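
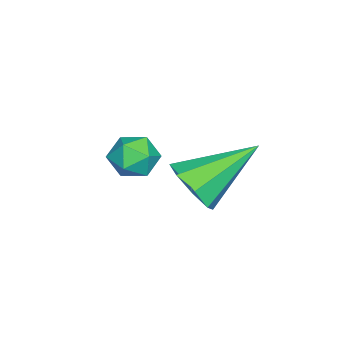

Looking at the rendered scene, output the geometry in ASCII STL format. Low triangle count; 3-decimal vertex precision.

solid 
facet normal 0.236 0.969 -0.072
outer loop
vertex -0.817 0.829 -2.238
vertex -1.468 1.016 -1.855
vertex -0.81 0.885 -1.462
endloop
endfacet
facet normal 0.823 0.565 -0.048
outer loop
vertex -0.817 0.829 -2.238
vertex -0.81 0.885 -1.462
vertex -0.431 0.303 -1.814
endloop
endfacet
facet normal 0.798 0.107 -0.593
outer loop
vertex -0.817 0.829 -2.238
vertex -0.431 0.303 -1.814
vertex -0.855 0.075 -2.425
endloop
endfacet
facet normal 0.195 0.227 -0.954
outer loop
vertex -0.817 0.829 -2.238
vertex -0.855 0.075 -2.425
vertex -1.496 0.516 -2.451
endloop
endfacet
facet normal -0.153 0.761 -0.631
outer loop
vertex -0.817 0.829 -2.238
vertex -1.496 0.516 -2.451
vertex -1.468 1.016 -1.855
endloop
endfacet
facet normal 0.808 0.189 0.558
outer loop
vertex -0.431 0.303 -1.814
vertex -0.81 0.885 -1.462
vertex -0.844 0.164 -1.169
endloop
endfacet
facet normal -0.143 0.842 0.520
outer loop
vertex -0.81 0.885 -1.462
vertex -1.468 1.016 -1.855
vertex -1.485 0.605 -1.195
endloop
endfacet
facet normal -0.773 0.504 -0.386
outer loop
vertex -1.468 1.016 -1.855
vertex -1.496 0.516 -2.451
vertex -1.909 0.377 -1.806
endloop
endfacet
facet normal -0.210 -0.360 -0.909
outer loop
vertex -1.496 0.516 -2.451
vertex -0.855 0.075 -2.425
vertex -1.53 -0.205 -2.158
endloop
endfacet
facet normal 0.766 -0.554 -0.325
outer loop
vertex -0.855 0.075 -2.425
vertex -0.431 0.303 -1.814
vertex -0.872 -0.336 -1.765
endloop
endfacet
facet normal -0.195 -0.227 0.954
outer loop
vertex -1.523 -0.149 -1.382
vertex -0.844 0.164 -1.169
vertex -1.485 0.605 -1.195
endloop
endfacet
facet normal -0.798 -0.107 0.593
outer loop
vertex -1.523 -0.149 -1.382
vertex -1.485 0.605 -1.195
vertex -1.909 0.377 -1.806
endloop
endfacet
facet normal -0.823 -0.565 0.048
outer loop
vertex -1.523 -0.149 -1.382
vertex -1.909 0.377 -1.806
vertex -1.53 -0.205 -2.158
endloop
endfacet
facet normal -0.236 -0.969 0.072
outer loop
vertex -1.523 -0.149 -1.382
vertex -1.53 -0.205 -2.158
vertex -0.872 -0.336 -1.765
endloop
endfacet
facet normal 0.153 -0.761 0.631
outer loop
vertex -1.523 -0.149 -1.382
vertex -0.872 -0.336 -1.765
vertex -0.844 0.164 -1.169
endloop
endfacet
facet normal 0.210 0.360 0.909
outer loop
vertex -1.485 0.605 -1.195
vertex -0.844 0.164 -1.169
vertex -0.81 0.885 -1.462
endloop
endfacet
facet normal -0.766 0.554 0.325
outer loop
vertex -1.909 0.377 -1.806
vertex -1.485 0.605 -1.195
vertex -1.468 1.016 -1.855
endloop
endfacet
facet normal -0.808 -0.189 -0.558
outer loop
vertex -1.53 -0.205 -2.158
vertex -1.909 0.377 -1.806
vertex -1.496 0.516 -2.451
endloop
endfacet
facet normal 0.143 -0.842 -0.520
outer loop
vertex -0.872 -0.336 -1.765
vertex -1.53 -0.205 -2.158
vertex -0.855 0.075 -2.425
endloop
endfacet
facet normal 0.773 -0.504 0.386
outer loop
vertex -0.844 0.164 -1.169
vertex -0.872 -0.336 -1.765
vertex -0.431 0.303 -1.814
endloop
endfacet
facet normal 0.482 -0.684 -0.548
outer loop
vertex 1.24 2.253 -0.502
vertex 0.765 2.498 -1.226
vertex 1.546 2.755 -0.86
endloop
endfacet
facet normal 0.530 0.254 0.809
outer loop
vertex 1.24 2.253 -0.502
vertex 1.546 2.755 -0.86
vertex -0.265 3.962 -0.054
endloop
endfacet
facet normal 0.482 -0.684 -0.547
outer loop
vertex 1.546 2.755 -0.86
vertex 0.765 2.498 -1.226
vertex 1.395 3.107 -1.433
endloop
endfacet
facet normal 0.617 0.733 0.288
outer loop
vertex 1.546 2.755 -0.86
vertex 1.395 3.107 -1.433
vertex -0.265 3.962 -0.054
endloop
endfacet
facet normal 0.482 -0.685 -0.547
outer loop
vertex 1.395 3.107 -1.433
vertex 0.765 2.498 -1.226
vertex 0.875 3.101 -1.884
endloop
endfacet
facet normal 0.239 0.927 -0.288
outer loop
vertex 1.395 3.107 -1.433
vertex 0.875 3.101 -1.884
vertex -0.265 3.962 -0.054
endloop
endfacet
facet normal 0.481 -0.685 -0.547
outer loop
vertex 0.875 3.101 -1.884
vertex 0.765 2.498 -1.226
vertex 0.29 2.743 -1.95
endloop
endfacet
facet normal -0.378 0.724 -0.576
outer loop
vertex 0.875 3.101 -1.884
vertex 0.29 2.743 -1.95
vertex -0.265 3.962 -0.054
endloop
endfacet
facet normal 0.482 -0.684 -0.548
outer loop
vertex 0.29 2.743 -1.95
vertex 0.765 2.498 -1.226
vertex -0.016 2.24 -1.591
endloop
endfacet
facet normal -0.879 0.241 -0.412
outer loop
vertex 0.29 2.743 -1.95
vertex -0.016 2.24 -1.591
vertex -0.265 3.962 -0.054
endloop
endfacet
facet normal 0.482 -0.684 -0.548
outer loop
vertex -0.016 2.24 -1.591
vertex 0.765 2.498 -1.226
vertex 0.136 1.889 -1.019
endloop
endfacet
facet normal -0.965 -0.238 0.110
outer loop
vertex -0.016 2.24 -1.591
vertex 0.136 1.889 -1.019
vertex -0.265 3.962 -0.054
endloop
endfacet
facet normal 0.482 -0.684 -0.547
outer loop
vertex 0.136 1.889 -1.019
vertex 0.765 2.498 -1.226
vertex 0.656 1.894 -0.567
endloop
endfacet
facet normal -0.589 -0.432 0.683
outer loop
vertex 0.136 1.889 -1.019
vertex 0.656 1.894 -0.567
vertex -0.265 3.962 -0.054
endloop
endfacet
facet normal 0.482 -0.684 -0.548
outer loop
vertex 0.656 1.894 -0.567
vertex 0.765 2.498 -1.226
vertex 1.24 2.253 -0.502
endloop
endfacet
facet normal 0.031 -0.227 0.973
outer loop
vertex 0.656 1.894 -0.567
vertex 1.24 2.253 -0.502
vertex -0.265 3.962 -0.054
endloop
endfacet

endsolid


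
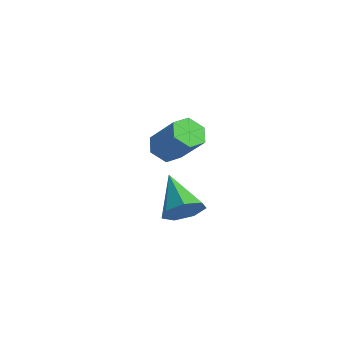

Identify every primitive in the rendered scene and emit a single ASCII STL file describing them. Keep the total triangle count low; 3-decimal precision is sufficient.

solid 
facet normal 0.801 -0.238 -0.550
outer loop
vertex 2.265 -2.902 -3.058
vertex 1.7 -3.37 -3.678
vertex 1.967 -2.447 -3.689
endloop
endfacet
facet normal 0.140 0.833 0.535
outer loop
vertex 2.265 -2.902 -3.058
vertex 1.967 -2.447 -3.689
vertex 0.02 -2.87 -2.522
endloop
endfacet
facet normal 0.800 -0.238 -0.550
outer loop
vertex 1.967 -2.447 -3.689
vertex 1.7 -3.37 -3.678
vertex 1.468 -2.687 -4.311
endloop
endfacet
facet normal -0.287 0.948 -0.135
outer loop
vertex 1.967 -2.447 -3.689
vertex 1.468 -2.687 -4.311
vertex 0.02 -2.87 -2.522
endloop
endfacet
facet normal 0.801 -0.238 -0.550
outer loop
vertex 1.468 -2.687 -4.311
vertex 1.7 -3.37 -3.678
vertex 1.144 -3.44 -4.457
endloop
endfacet
facet normal -0.726 0.418 -0.545
outer loop
vertex 1.468 -2.687 -4.311
vertex 1.144 -3.44 -4.457
vertex 0.02 -2.87 -2.522
endloop
endfacet
facet normal 0.801 -0.238 -0.550
outer loop
vertex 1.144 -3.44 -4.457
vertex 1.7 -3.37 -3.678
vertex 1.239 -4.141 -4.016
endloop
endfacet
facet normal -0.849 -0.359 -0.388
outer loop
vertex 1.144 -3.44 -4.457
vertex 1.239 -4.141 -4.016
vertex 0.02 -2.87 -2.522
endloop
endfacet
facet normal 0.801 -0.237 -0.550
outer loop
vertex 1.239 -4.141 -4.016
vertex 1.7 -3.37 -3.678
vertex 1.682 -4.26 -3.32
endloop
endfacet
facet normal -0.561 -0.798 0.221
outer loop
vertex 1.239 -4.141 -4.016
vertex 1.682 -4.26 -3.32
vertex 0.02 -2.87 -2.522
endloop
endfacet
facet normal 0.801 -0.237 -0.550
outer loop
vertex 1.682 -4.26 -3.32
vertex 1.7 -3.37 -3.678
vertex 2.138 -3.709 -2.894
endloop
endfacet
facet normal -0.081 -0.567 0.820
outer loop
vertex 1.682 -4.26 -3.32
vertex 2.138 -3.709 -2.894
vertex 0.02 -2.87 -2.522
endloop
endfacet
facet normal 0.801 -0.238 -0.550
outer loop
vertex 2.138 -3.709 -2.894
vertex 1.7 -3.37 -3.678
vertex 2.265 -2.902 -3.058
endloop
endfacet
facet normal 0.231 0.159 0.960
outer loop
vertex 2.138 -3.709 -2.894
vertex 2.265 -2.902 -3.058
vertex 0.02 -2.87 -2.522
endloop
endfacet
facet normal -0.679 -0.099 -0.727
outer loop
vertex -3.606 0.511 -4.373
vertex -4.12 0.047 -3.83
vertex -4.202 0.922 -3.872
endloop
endfacet
facet normal 0.283 0.879 -0.384
outer loop
vertex -3.606 0.511 -4.373
vertex -4.202 0.922 -3.872
vertex -2.187 0.718 -2.853
endloop
endfacet
facet normal 0.283 0.879 -0.384
outer loop
vertex -2.187 0.718 -2.853
vertex -4.202 0.922 -3.872
vertex -2.782 1.129 -2.352
endloop
endfacet
facet normal 0.680 0.098 0.727
outer loop
vertex -2.187 0.718 -2.853
vertex -2.782 1.129 -2.352
vertex -2.7 0.253 -2.31
endloop
endfacet
facet normal -0.679 -0.099 -0.727
outer loop
vertex -4.202 0.922 -3.872
vertex -4.12 0.047 -3.83
vertex -4.716 0.457 -3.329
endloop
endfacet
facet normal -0.445 0.843 0.301
outer loop
vertex -4.202 0.922 -3.872
vertex -4.716 0.457 -3.329
vertex -2.782 1.129 -2.352
endloop
endfacet
facet normal -0.445 0.843 0.301
outer loop
vertex -2.782 1.129 -2.352
vertex -4.716 0.457 -3.329
vertex -3.296 0.664 -1.809
endloop
endfacet
facet normal 0.679 0.098 0.727
outer loop
vertex -2.782 1.129 -2.352
vertex -3.296 0.664 -1.809
vertex -2.7 0.253 -2.31
endloop
endfacet
facet normal -0.679 -0.099 -0.727
outer loop
vertex -4.716 0.457 -3.329
vertex -4.12 0.047 -3.83
vertex -4.633 -0.418 -3.287
endloop
endfacet
facet normal -0.728 -0.036 0.685
outer loop
vertex -4.716 0.457 -3.329
vertex -4.633 -0.418 -3.287
vertex -3.296 0.664 -1.809
endloop
endfacet
facet normal -0.728 -0.035 0.685
outer loop
vertex -3.296 0.664 -1.809
vertex -4.633 -0.418 -3.287
vertex -3.214 -0.211 -1.767
endloop
endfacet
facet normal 0.679 0.099 0.727
outer loop
vertex -3.296 0.664 -1.809
vertex -3.214 -0.211 -1.767
vertex -2.7 0.253 -2.31
endloop
endfacet
facet normal -0.680 -0.098 -0.727
outer loop
vertex -4.633 -0.418 -3.287
vertex -4.12 0.047 -3.83
vertex -4.038 -0.829 -3.788
endloop
endfacet
facet normal -0.283 -0.879 0.384
outer loop
vertex -4.633 -0.418 -3.287
vertex -4.038 -0.829 -3.788
vertex -3.214 -0.211 -1.767
endloop
endfacet
facet normal -0.283 -0.879 0.384
outer loop
vertex -3.214 -0.211 -1.767
vertex -4.038 -0.829 -3.788
vertex -2.618 -0.622 -2.268
endloop
endfacet
facet normal 0.679 0.099 0.727
outer loop
vertex -3.214 -0.211 -1.767
vertex -2.618 -0.622 -2.268
vertex -2.7 0.253 -2.31
endloop
endfacet
facet normal -0.679 -0.098 -0.727
outer loop
vertex -4.038 -0.829 -3.788
vertex -4.12 0.047 -3.83
vertex -3.524 -0.364 -4.331
endloop
endfacet
facet normal 0.445 -0.843 -0.301
outer loop
vertex -4.038 -0.829 -3.788
vertex -3.524 -0.364 -4.331
vertex -2.618 -0.622 -2.268
endloop
endfacet
facet normal 0.445 -0.843 -0.301
outer loop
vertex -2.618 -0.622 -2.268
vertex -3.524 -0.364 -4.331
vertex -2.104 -0.157 -2.811
endloop
endfacet
facet normal 0.679 0.099 0.727
outer loop
vertex -2.618 -0.622 -2.268
vertex -2.104 -0.157 -2.811
vertex -2.7 0.253 -2.31
endloop
endfacet
facet normal -0.679 -0.099 -0.727
outer loop
vertex -3.524 -0.364 -4.331
vertex -4.12 0.047 -3.83
vertex -3.606 0.511 -4.373
endloop
endfacet
facet normal 0.728 0.035 -0.685
outer loop
vertex -3.524 -0.364 -4.331
vertex -3.606 0.511 -4.373
vertex -2.104 -0.157 -2.811
endloop
endfacet
facet normal 0.728 0.036 -0.685
outer loop
vertex -2.104 -0.157 -2.811
vertex -3.606 0.511 -4.373
vertex -2.187 0.718 -2.853
endloop
endfacet
facet normal 0.679 0.099 0.727
outer loop
vertex -2.104 -0.157 -2.811
vertex -2.187 0.718 -2.853
vertex -2.7 0.253 -2.31
endloop
endfacet

endsolid


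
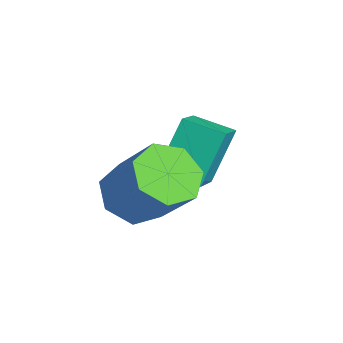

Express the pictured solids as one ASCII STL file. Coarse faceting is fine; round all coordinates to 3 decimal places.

solid 
facet normal -0.311 0.460 0.832
outer loop
vertex -3.768 1.313 -0.302
vertex -2.998 2.346 -0.586
vertex -4.916 1.953 -1.085
endloop
endfacet
facet normal -0.583 -0.783 0.215
outer loop
vertex -4.322 1.074 -2.674
vertex -3.768 1.313 -0.302
vertex -4.916 1.953 -1.085
endloop
endfacet
facet normal -0.311 0.461 0.831
outer loop
vertex -4.916 1.953 -1.085
vertex -2.998 2.346 -0.586
vertex -4.145 2.986 -1.37
endloop
endfacet
facet normal -0.750 0.419 -0.512
outer loop
vertex -4.145 2.986 -1.37
vertex -4.322 1.074 -2.674
vertex -4.916 1.953 -1.085
endloop
endfacet
facet normal 0.750 -0.418 0.512
outer loop
vertex -3.768 1.313 -0.302
vertex -2.404 1.467 -2.175
vertex -2.998 2.346 -0.586
endloop
endfacet
facet normal -0.584 -0.783 0.215
outer loop
vertex -3.175 0.434 -1.89
vertex -3.768 1.313 -0.302
vertex -4.322 1.074 -2.674
endloop
endfacet
facet normal 0.750 -0.419 0.512
outer loop
vertex -3.175 0.434 -1.89
vertex -2.404 1.467 -2.175
vertex -3.768 1.313 -0.302
endloop
endfacet
facet normal 0.584 0.783 -0.215
outer loop
vertex -2.998 2.346 -0.586
vertex -2.404 1.467 -2.175
vertex -4.145 2.986 -1.37
endloop
endfacet
facet normal -0.750 0.419 -0.512
outer loop
vertex -3.552 2.107 -2.958
vertex -4.322 1.074 -2.674
vertex -4.145 2.986 -1.37
endloop
endfacet
facet normal 0.584 0.783 -0.216
outer loop
vertex -4.145 2.986 -1.37
vertex -2.404 1.467 -2.175
vertex -3.552 2.107 -2.958
endloop
endfacet
facet normal 0.311 -0.461 -0.831
outer loop
vertex -3.552 2.107 -2.958
vertex -3.175 0.434 -1.89
vertex -4.322 1.074 -2.674
endloop
endfacet
facet normal 0.310 -0.461 -0.831
outer loop
vertex -2.404 1.467 -2.175
vertex -3.175 0.434 -1.89
vertex -3.552 2.107 -2.958
endloop
endfacet
facet normal -0.575 -0.303 -0.760
outer loop
vertex -1.599 -0.624 -2.69
vertex -2.466 -0.38 -2.132
vertex -1.913 0.234 -2.795
endloop
endfacet
facet normal 0.744 0.194 -0.640
outer loop
vertex -1.599 -0.624 -2.69
vertex -1.913 0.234 -2.795
vertex -0.386 0.016 -1.087
endloop
endfacet
facet normal 0.743 0.195 -0.640
outer loop
vertex -0.386 0.016 -1.087
vertex -1.913 0.234 -2.795
vertex -0.701 0.874 -1.192
endloop
endfacet
facet normal 0.575 0.304 0.760
outer loop
vertex -0.386 0.016 -1.087
vertex -0.701 0.874 -1.192
vertex -1.254 0.26 -0.528
endloop
endfacet
facet normal -0.574 -0.304 -0.760
outer loop
vertex -1.913 0.234 -2.795
vertex -2.466 -0.38 -2.132
vertex -2.644 0.63 -2.401
endloop
endfacet
facet normal 0.197 0.850 -0.488
outer loop
vertex -1.913 0.234 -2.795
vertex -2.644 0.63 -2.401
vertex -0.701 0.874 -1.192
endloop
endfacet
facet normal 0.197 0.850 -0.488
outer loop
vertex -0.701 0.874 -1.192
vertex -2.644 0.63 -2.401
vertex -1.431 1.27 -0.797
endloop
endfacet
facet normal 0.575 0.303 0.760
outer loop
vertex -0.701 0.874 -1.192
vertex -1.431 1.27 -0.797
vertex -1.254 0.26 -0.528
endloop
endfacet
facet normal -0.574 -0.304 -0.760
outer loop
vertex -2.644 0.63 -2.401
vertex -2.466 -0.38 -2.132
vertex -3.241 0.265 -1.804
endloop
endfacet
facet normal -0.498 0.866 0.031
outer loop
vertex -2.644 0.63 -2.401
vertex -3.241 0.265 -1.804
vertex -1.431 1.27 -0.797
endloop
endfacet
facet normal -0.498 0.866 0.031
outer loop
vertex -1.431 1.27 -0.797
vertex -3.241 0.265 -1.804
vertex -2.028 0.905 -0.2
endloop
endfacet
facet normal 0.575 0.303 0.760
outer loop
vertex -1.431 1.27 -0.797
vertex -2.028 0.905 -0.2
vertex -1.254 0.26 -0.528
endloop
endfacet
facet normal -0.574 -0.303 -0.760
outer loop
vertex -3.241 0.265 -1.804
vertex -2.466 -0.38 -2.132
vertex -3.255 -0.586 -1.454
endloop
endfacet
facet normal -0.818 0.230 0.527
outer loop
vertex -3.241 0.265 -1.804
vertex -3.255 -0.586 -1.454
vertex -2.028 0.905 -0.2
endloop
endfacet
facet normal -0.818 0.230 0.527
outer loop
vertex -2.028 0.905 -0.2
vertex -3.255 -0.586 -1.454
vertex -2.042 0.054 0.15
endloop
endfacet
facet normal 0.575 0.303 0.760
outer loop
vertex -2.028 0.905 -0.2
vertex -2.042 0.054 0.15
vertex -1.254 0.26 -0.528
endloop
endfacet
facet normal -0.574 -0.304 -0.760
outer loop
vertex -3.255 -0.586 -1.454
vertex -2.466 -0.38 -2.132
vertex -2.675 -1.281 -1.614
endloop
endfacet
facet normal -0.522 -0.580 0.626
outer loop
vertex -3.255 -0.586 -1.454
vertex -2.675 -1.281 -1.614
vertex -2.042 0.054 0.15
endloop
endfacet
facet normal -0.521 -0.580 0.626
outer loop
vertex -2.042 0.054 0.15
vertex -2.675 -1.281 -1.614
vertex -1.462 -0.641 -0.011
endloop
endfacet
facet normal 0.575 0.303 0.760
outer loop
vertex -2.042 0.054 0.15
vertex -1.462 -0.641 -0.011
vertex -1.254 0.26 -0.528
endloop
endfacet
facet normal -0.575 -0.303 -0.760
outer loop
vertex -2.675 -1.281 -1.614
vertex -2.466 -0.38 -2.132
vertex -1.938 -1.298 -2.165
endloop
endfacet
facet normal 0.168 -0.953 0.254
outer loop
vertex -2.675 -1.281 -1.614
vertex -1.938 -1.298 -2.165
vertex -1.462 -0.641 -0.011
endloop
endfacet
facet normal 0.167 -0.953 0.254
outer loop
vertex -1.462 -0.641 -0.011
vertex -1.938 -1.298 -2.165
vertex -0.725 -0.658 -0.561
endloop
endfacet
facet normal 0.574 0.304 0.760
outer loop
vertex -1.462 -0.641 -0.011
vertex -0.725 -0.658 -0.561
vertex -1.254 0.26 -0.528
endloop
endfacet
facet normal -0.575 -0.303 -0.760
outer loop
vertex -1.938 -1.298 -2.165
vertex -2.466 -0.38 -2.132
vertex -1.599 -0.624 -2.69
endloop
endfacet
facet normal 0.731 -0.609 -0.310
outer loop
vertex -1.938 -1.298 -2.165
vertex -1.599 -0.624 -2.69
vertex -0.725 -0.658 -0.561
endloop
endfacet
facet normal 0.730 -0.609 -0.310
outer loop
vertex -0.725 -0.658 -0.561
vertex -1.599 -0.624 -2.69
vertex -0.386 0.016 -1.087
endloop
endfacet
facet normal 0.575 0.304 0.760
outer loop
vertex -0.725 -0.658 -0.561
vertex -0.386 0.016 -1.087
vertex -1.254 0.26 -0.528
endloop
endfacet

endsolid


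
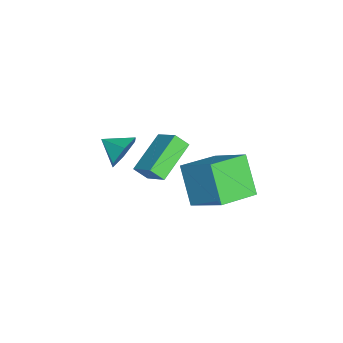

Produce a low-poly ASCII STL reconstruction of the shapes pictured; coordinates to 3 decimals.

solid 
facet normal -0.816 0.388 0.428
outer loop
vertex -0.154 -0.719 -2.858
vertex 0.666 0.11 -2.048
vertex -0.178 -0.135 -3.433
endloop
endfacet
facet normal -0.578 -0.585 -0.570
outer loop
vertex 1.494 -0.93 -4.312
vertex -0.154 -0.719 -2.858
vertex -0.178 -0.135 -3.433
endloop
endfacet
facet normal -0.816 0.388 0.429
outer loop
vertex -0.178 -0.135 -3.433
vertex 0.666 0.11 -2.048
vertex 0.642 0.695 -2.623
endloop
endfacet
facet normal -0.029 0.713 -0.701
outer loop
vertex 0.642 0.695 -2.623
vertex 1.494 -0.93 -4.312
vertex -0.178 -0.135 -3.433
endloop
endfacet
facet normal 0.029 -0.713 0.700
outer loop
vertex -0.154 -0.719 -2.858
vertex 2.338 -0.685 -2.927
vertex 0.666 0.11 -2.048
endloop
endfacet
facet normal -0.578 -0.584 -0.570
outer loop
vertex 1.518 -1.515 -3.737
vertex -0.154 -0.719 -2.858
vertex 1.494 -0.93 -4.312
endloop
endfacet
facet normal 0.029 -0.713 0.701
outer loop
vertex 1.518 -1.515 -3.737
vertex 2.338 -0.685 -2.927
vertex -0.154 -0.719 -2.858
endloop
endfacet
facet normal 0.578 0.584 0.570
outer loop
vertex 0.666 0.11 -2.048
vertex 2.338 -0.685 -2.927
vertex 0.642 0.695 -2.623
endloop
endfacet
facet normal -0.029 0.713 -0.701
outer loop
vertex 2.314 -0.101 -3.502
vertex 1.494 -0.93 -4.312
vertex 0.642 0.695 -2.623
endloop
endfacet
facet normal 0.578 0.585 0.570
outer loop
vertex 0.642 0.695 -2.623
vertex 2.338 -0.685 -2.927
vertex 2.314 -0.101 -3.502
endloop
endfacet
facet normal 0.816 -0.388 -0.429
outer loop
vertex 2.314 -0.101 -3.502
vertex 1.518 -1.515 -3.737
vertex 1.494 -0.93 -4.312
endloop
endfacet
facet normal 0.816 -0.388 -0.428
outer loop
vertex 2.338 -0.685 -2.927
vertex 1.518 -1.515 -3.737
vertex 2.314 -0.101 -3.502
endloop
endfacet
facet normal -0.699 0.681 -0.221
outer loop
vertex 0.695 1.776 -3.188
vertex 1.648 3.134 -2.018
vertex 1.759 2.365 -4.738
endloop
endfacet
facet normal -0.469 -0.669 -0.576
outer loop
vertex 3.072 1.086 -4.322
vertex 0.695 1.776 -3.188
vertex 1.759 2.365 -4.738
endloop
endfacet
facet normal -0.699 0.680 -0.221
outer loop
vertex 1.759 2.365 -4.738
vertex 1.648 3.134 -2.018
vertex 2.711 3.723 -3.568
endloop
endfacet
facet normal 0.540 0.299 -0.787
outer loop
vertex 2.711 3.723 -3.568
vertex 3.072 1.086 -4.322
vertex 1.759 2.365 -4.738
endloop
endfacet
facet normal -0.540 -0.299 0.787
outer loop
vertex 0.695 1.776 -3.188
vertex 2.961 1.855 -1.602
vertex 1.648 3.134 -2.018
endloop
endfacet
facet normal -0.469 -0.669 -0.576
outer loop
vertex 2.009 0.497 -2.772
vertex 0.695 1.776 -3.188
vertex 3.072 1.086 -4.322
endloop
endfacet
facet normal -0.540 -0.299 0.787
outer loop
vertex 2.009 0.497 -2.772
vertex 2.961 1.855 -1.602
vertex 0.695 1.776 -3.188
endloop
endfacet
facet normal 0.469 0.669 0.576
outer loop
vertex 1.648 3.134 -2.018
vertex 2.961 1.855 -1.602
vertex 2.711 3.723 -3.568
endloop
endfacet
facet normal 0.540 0.299 -0.787
outer loop
vertex 4.025 2.444 -3.152
vertex 3.072 1.086 -4.322
vertex 2.711 3.723 -3.568
endloop
endfacet
facet normal 0.469 0.669 0.576
outer loop
vertex 2.711 3.723 -3.568
vertex 2.961 1.855 -1.602
vertex 4.025 2.444 -3.152
endloop
endfacet
facet normal 0.699 -0.680 0.221
outer loop
vertex 4.025 2.444 -3.152
vertex 2.009 0.497 -2.772
vertex 3.072 1.086 -4.322
endloop
endfacet
facet normal 0.699 -0.680 0.221
outer loop
vertex 2.961 1.855 -1.602
vertex 2.009 0.497 -2.772
vertex 4.025 2.444 -3.152
endloop
endfacet
facet normal 0.329 0.876 -0.353
outer loop
vertex 0.629 -2.537 -4.615
vertex 0.264 -2.103 -3.878
vertex 1.139 -2.419 -3.846
endloop
endfacet
facet normal 0.450 -0.878 -0.163
outer loop
vertex 0.629 -2.537 -4.615
vertex 1.139 -2.419 -3.846
vertex -0.124 -3.137 -3.462
endloop
endfacet
facet normal 0.329 0.876 -0.353
outer loop
vertex 1.139 -2.419 -3.846
vertex 0.264 -2.103 -3.878
vertex 0.774 -1.985 -3.109
endloop
endfacet
facet normal 0.524 -0.595 0.610
outer loop
vertex 1.139 -2.419 -3.846
vertex 0.774 -1.985 -3.109
vertex -0.124 -3.137 -3.462
endloop
endfacet
facet normal 0.330 0.876 -0.353
outer loop
vertex 0.774 -1.985 -3.109
vertex 0.264 -2.103 -3.878
vertex -0.1 -1.669 -3.141
endloop
endfacet
facet normal -0.112 -0.211 0.971
outer loop
vertex 0.774 -1.985 -3.109
vertex -0.1 -1.669 -3.141
vertex -0.124 -3.137 -3.462
endloop
endfacet
facet normal 0.330 0.876 -0.353
outer loop
vertex -0.1 -1.669 -3.141
vertex 0.264 -2.103 -3.878
vertex -0.61 -1.787 -3.91
endloop
endfacet
facet normal -0.821 -0.109 0.561
outer loop
vertex -0.1 -1.669 -3.141
vertex -0.61 -1.787 -3.91
vertex -0.124 -3.137 -3.462
endloop
endfacet
facet normal 0.330 0.876 -0.353
outer loop
vertex -0.61 -1.787 -3.91
vertex 0.264 -2.103 -3.878
vertex -0.245 -2.221 -4.647
endloop
endfacet
facet normal -0.895 -0.393 -0.212
outer loop
vertex -0.61 -1.787 -3.91
vertex -0.245 -2.221 -4.647
vertex -0.124 -3.137 -3.462
endloop
endfacet
facet normal 0.330 0.876 -0.353
outer loop
vertex -0.245 -2.221 -4.647
vertex 0.264 -2.103 -3.878
vertex 0.629 -2.537 -4.615
endloop
endfacet
facet normal -0.260 -0.777 -0.574
outer loop
vertex -0.245 -2.221 -4.647
vertex 0.629 -2.537 -4.615
vertex -0.124 -3.137 -3.462
endloop
endfacet

endsolid


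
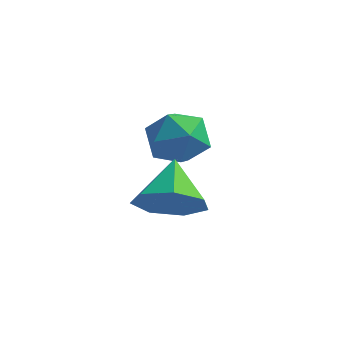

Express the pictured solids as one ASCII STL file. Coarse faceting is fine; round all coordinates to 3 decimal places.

solid 
facet normal -0.861 0.507 0.036
outer loop
vertex 2.643 4.021 -3.513
vertex 2.359 3.495 -2.905
vertex 2.784 4.202 -2.693
endloop
endfacet
facet normal -0.322 0.935 -0.151
outer loop
vertex 2.643 4.021 -3.513
vertex 2.784 4.202 -2.693
vertex 3.401 4.322 -3.268
endloop
endfacet
facet normal -0.024 0.667 -0.744
outer loop
vertex 2.643 4.021 -3.513
vertex 3.401 4.322 -3.268
vertex 3.358 3.688 -3.835
endloop
endfacet
facet normal -0.380 0.075 -0.922
outer loop
vertex 2.643 4.021 -3.513
vertex 3.358 3.688 -3.835
vertex 2.714 3.178 -3.611
endloop
endfacet
facet normal -0.898 -0.024 -0.440
outer loop
vertex 2.643 4.021 -3.513
vertex 2.714 3.178 -3.611
vertex 2.359 3.495 -2.905
endloop
endfacet
facet normal 0.166 0.914 0.369
outer loop
vertex 3.401 4.322 -3.268
vertex 2.784 4.202 -2.693
vertex 3.586 3.982 -2.509
endloop
endfacet
facet normal -0.706 0.223 0.672
outer loop
vertex 2.784 4.202 -2.693
vertex 2.359 3.495 -2.905
vertex 2.942 3.472 -2.285
endloop
endfacet
facet normal -0.765 -0.637 -0.099
outer loop
vertex 2.359 3.495 -2.905
vertex 2.714 3.178 -3.611
vertex 2.899 2.838 -2.852
endloop
endfacet
facet normal 0.071 -0.475 -0.877
outer loop
vertex 2.714 3.178 -3.611
vertex 3.358 3.688 -3.835
vertex 3.516 2.958 -3.427
endloop
endfacet
facet normal 0.646 0.484 -0.590
outer loop
vertex 3.358 3.688 -3.835
vertex 3.401 4.322 -3.268
vertex 3.941 3.665 -3.215
endloop
endfacet
facet normal 0.380 -0.075 0.922
outer loop
vertex 3.657 3.139 -2.607
vertex 3.586 3.982 -2.509
vertex 2.942 3.472 -2.285
endloop
endfacet
facet normal 0.024 -0.667 0.744
outer loop
vertex 3.657 3.139 -2.607
vertex 2.942 3.472 -2.285
vertex 2.899 2.838 -2.852
endloop
endfacet
facet normal 0.322 -0.935 0.151
outer loop
vertex 3.657 3.139 -2.607
vertex 2.899 2.838 -2.852
vertex 3.516 2.958 -3.427
endloop
endfacet
facet normal 0.861 -0.507 -0.036
outer loop
vertex 3.657 3.139 -2.607
vertex 3.516 2.958 -3.427
vertex 3.941 3.665 -3.215
endloop
endfacet
facet normal 0.898 0.024 0.440
outer loop
vertex 3.657 3.139 -2.607
vertex 3.941 3.665 -3.215
vertex 3.586 3.982 -2.509
endloop
endfacet
facet normal -0.071 0.475 0.877
outer loop
vertex 2.942 3.472 -2.285
vertex 3.586 3.982 -2.509
vertex 2.784 4.202 -2.693
endloop
endfacet
facet normal -0.646 -0.484 0.590
outer loop
vertex 2.899 2.838 -2.852
vertex 2.942 3.472 -2.285
vertex 2.359 3.495 -2.905
endloop
endfacet
facet normal -0.166 -0.914 -0.369
outer loop
vertex 3.516 2.958 -3.427
vertex 2.899 2.838 -2.852
vertex 2.714 3.178 -3.611
endloop
endfacet
facet normal 0.706 -0.223 -0.672
outer loop
vertex 3.941 3.665 -3.215
vertex 3.516 2.958 -3.427
vertex 3.358 3.688 -3.835
endloop
endfacet
facet normal 0.765 0.637 0.099
outer loop
vertex 3.586 3.982 -2.509
vertex 3.941 3.665 -3.215
vertex 3.401 4.322 -3.268
endloop
endfacet
facet normal 0.274 -0.772 -0.573
outer loop
vertex 4.391 0.704 -2.825
vertex 4.101 1.13 -3.538
vertex 4.903 1.147 -3.177
endloop
endfacet
facet normal 0.449 0.177 0.876
outer loop
vertex 4.391 0.704 -2.825
vertex 4.903 1.147 -3.177
vertex 3.739 2.15 -2.782
endloop
endfacet
facet normal 0.274 -0.773 -0.572
outer loop
vertex 4.903 1.147 -3.177
vertex 4.101 1.13 -3.538
vertex 4.812 1.577 -3.801
endloop
endfacet
facet normal 0.677 0.648 0.348
outer loop
vertex 4.903 1.147 -3.177
vertex 4.812 1.577 -3.801
vertex 3.739 2.15 -2.782
endloop
endfacet
facet normal 0.274 -0.772 -0.573
outer loop
vertex 4.812 1.577 -3.801
vertex 4.101 1.13 -3.538
vertex 4.185 1.671 -4.227
endloop
endfacet
facet normal 0.289 0.932 -0.220
outer loop
vertex 4.812 1.577 -3.801
vertex 4.185 1.671 -4.227
vertex 3.739 2.15 -2.782
endloop
endfacet
facet normal 0.273 -0.772 -0.573
outer loop
vertex 4.185 1.671 -4.227
vertex 4.101 1.13 -3.538
vertex 3.495 1.358 -4.134
endloop
endfacet
facet normal -0.423 0.813 -0.400
outer loop
vertex 4.185 1.671 -4.227
vertex 3.495 1.358 -4.134
vertex 3.739 2.15 -2.782
endloop
endfacet
facet normal 0.274 -0.772 -0.574
outer loop
vertex 3.495 1.358 -4.134
vertex 4.101 1.13 -3.538
vertex 3.261 0.873 -3.593
endloop
endfacet
facet normal -0.923 0.382 -0.057
outer loop
vertex 3.495 1.358 -4.134
vertex 3.261 0.873 -3.593
vertex 3.739 2.15 -2.782
endloop
endfacet
facet normal 0.274 -0.772 -0.573
outer loop
vertex 3.261 0.873 -3.593
vertex 4.101 1.13 -3.538
vertex 3.66 0.582 -3.01
endloop
endfacet
facet normal -0.833 -0.038 0.551
outer loop
vertex 3.261 0.873 -3.593
vertex 3.66 0.582 -3.01
vertex 3.739 2.15 -2.782
endloop
endfacet
facet normal 0.274 -0.772 -0.573
outer loop
vertex 3.66 0.582 -3.01
vertex 4.101 1.13 -3.538
vertex 4.391 0.704 -2.825
endloop
endfacet
facet normal -0.223 -0.129 0.966
outer loop
vertex 3.66 0.582 -3.01
vertex 4.391 0.704 -2.825
vertex 3.739 2.15 -2.782
endloop
endfacet

endsolid


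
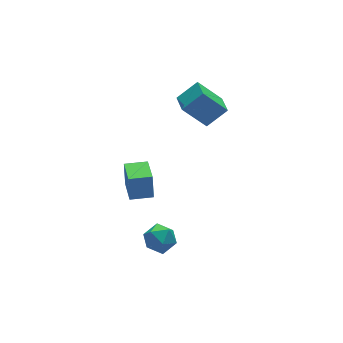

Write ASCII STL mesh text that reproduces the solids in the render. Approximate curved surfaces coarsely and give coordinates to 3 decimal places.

solid 
facet normal -0.940 0.341 0.002
outer loop
vertex -4.344 -3.19 3.766
vertex -3.756 -1.566 3.257
vertex -4.487 -3.577 2.366
endloop
endfacet
facet normal -0.327 -0.902 0.283
outer loop
vertex -3.284 -4.014 2.363
vertex -4.344 -3.19 3.766
vertex -4.487 -3.577 2.366
endloop
endfacet
facet normal -0.940 0.341 0.002
outer loop
vertex -4.487 -3.577 2.366
vertex -3.756 -1.566 3.257
vertex -3.9 -1.954 1.856
endloop
endfacet
facet normal -0.099 -0.266 -0.959
outer loop
vertex -3.9 -1.954 1.856
vertex -3.284 -4.014 2.363
vertex -4.487 -3.577 2.366
endloop
endfacet
facet normal 0.099 0.265 0.959
outer loop
vertex -4.344 -3.19 3.766
vertex -2.553 -2.003 3.254
vertex -3.756 -1.566 3.257
endloop
endfacet
facet normal -0.326 -0.902 0.283
outer loop
vertex -3.14 -3.626 3.764
vertex -4.344 -3.19 3.766
vertex -3.284 -4.014 2.363
endloop
endfacet
facet normal 0.098 0.266 0.959
outer loop
vertex -3.14 -3.626 3.764
vertex -2.553 -2.003 3.254
vertex -4.344 -3.19 3.766
endloop
endfacet
facet normal 0.327 0.902 -0.283
outer loop
vertex -3.756 -1.566 3.257
vertex -2.553 -2.003 3.254
vertex -3.9 -1.954 1.856
endloop
endfacet
facet normal -0.098 -0.265 -0.959
outer loop
vertex -2.696 -2.39 1.854
vertex -3.284 -4.014 2.363
vertex -3.9 -1.954 1.856
endloop
endfacet
facet normal 0.326 0.902 -0.283
outer loop
vertex -3.9 -1.954 1.856
vertex -2.553 -2.003 3.254
vertex -2.696 -2.39 1.854
endloop
endfacet
facet normal 0.940 -0.341 -0.002
outer loop
vertex -2.696 -2.39 1.854
vertex -3.14 -3.626 3.764
vertex -3.284 -4.014 2.363
endloop
endfacet
facet normal 0.940 -0.341 -0.002
outer loop
vertex -2.553 -2.003 3.254
vertex -3.14 -3.626 3.764
vertex -2.696 -2.39 1.854
endloop
endfacet
facet normal -0.388 0.704 0.595
outer loop
vertex -2.746 -1.734 -3.878
vertex -2.623 -2.355 -3.064
vertex -1.869 -1.708 -3.337
endloop
endfacet
facet normal -0.053 0.998 0.038
outer loop
vertex -2.746 -1.734 -3.878
vertex -1.869 -1.708 -3.337
vertex -1.841 -1.667 -4.367
endloop
endfacet
facet normal -0.357 0.749 -0.558
outer loop
vertex -2.746 -1.734 -3.878
vertex -1.841 -1.667 -4.367
vertex -2.578 -2.289 -4.73
endloop
endfacet
facet normal -0.880 0.300 -0.369
outer loop
vertex -2.746 -1.734 -3.878
vertex -2.578 -2.289 -4.73
vertex -3.061 -2.714 -3.925
endloop
endfacet
facet normal -0.899 0.272 0.344
outer loop
vertex -2.746 -1.734 -3.878
vertex -3.061 -2.714 -3.925
vertex -2.623 -2.355 -3.064
endloop
endfacet
facet normal 0.625 0.779 0.048
outer loop
vertex -1.841 -1.667 -4.367
vertex -1.869 -1.708 -3.337
vertex -1.159 -2.246 -3.855
endloop
endfacet
facet normal 0.084 0.303 0.949
outer loop
vertex -1.869 -1.708 -3.337
vertex -2.623 -2.355 -3.064
vertex -1.642 -2.671 -3.05
endloop
endfacet
facet normal -0.742 -0.395 0.542
outer loop
vertex -2.623 -2.355 -3.064
vertex -3.061 -2.714 -3.925
vertex -2.379 -3.293 -3.413
endloop
endfacet
facet normal -0.710 -0.350 -0.611
outer loop
vertex -3.061 -2.714 -3.925
vertex -2.578 -2.289 -4.73
vertex -2.351 -3.252 -4.443
endloop
endfacet
facet normal 0.134 0.376 -0.917
outer loop
vertex -2.578 -2.289 -4.73
vertex -1.841 -1.667 -4.367
vertex -1.597 -2.605 -4.716
endloop
endfacet
facet normal 0.880 -0.300 0.369
outer loop
vertex -1.474 -3.226 -3.902
vertex -1.159 -2.246 -3.855
vertex -1.642 -2.671 -3.05
endloop
endfacet
facet normal 0.357 -0.749 0.558
outer loop
vertex -1.474 -3.226 -3.902
vertex -1.642 -2.671 -3.05
vertex -2.379 -3.293 -3.413
endloop
endfacet
facet normal 0.053 -0.998 -0.038
outer loop
vertex -1.474 -3.226 -3.902
vertex -2.379 -3.293 -3.413
vertex -2.351 -3.252 -4.443
endloop
endfacet
facet normal 0.388 -0.704 -0.595
outer loop
vertex -1.474 -3.226 -3.902
vertex -2.351 -3.252 -4.443
vertex -1.597 -2.605 -4.716
endloop
endfacet
facet normal 0.899 -0.272 -0.344
outer loop
vertex -1.474 -3.226 -3.902
vertex -1.597 -2.605 -4.716
vertex -1.159 -2.246 -3.855
endloop
endfacet
facet normal 0.710 0.350 0.611
outer loop
vertex -1.642 -2.671 -3.05
vertex -1.159 -2.246 -3.855
vertex -1.869 -1.708 -3.337
endloop
endfacet
facet normal -0.134 -0.376 0.917
outer loop
vertex -2.379 -3.293 -3.413
vertex -1.642 -2.671 -3.05
vertex -2.623 -2.355 -3.064
endloop
endfacet
facet normal -0.625 -0.779 -0.048
outer loop
vertex -2.351 -3.252 -4.443
vertex -2.379 -3.293 -3.413
vertex -3.061 -2.714 -3.925
endloop
endfacet
facet normal -0.084 -0.303 -0.949
outer loop
vertex -1.597 -2.605 -4.716
vertex -2.351 -3.252 -4.443
vertex -2.578 -2.289 -4.73
endloop
endfacet
facet normal 0.742 0.395 -0.542
outer loop
vertex -1.159 -2.246 -3.855
vertex -1.597 -2.605 -4.716
vertex -1.841 -1.667 -4.367
endloop
endfacet
facet normal -0.767 0.107 -0.632
outer loop
vertex 1.941 2.325 1.692
vertex 2.315 3.611 1.455
vertex 3.186 1.664 0.069
endloop
endfacet
facet normal -0.275 -0.946 0.174
outer loop
vertex 4.445 1.489 1.105
vertex 1.941 2.325 1.692
vertex 3.186 1.664 0.069
endloop
endfacet
facet normal -0.768 0.106 -0.632
outer loop
vertex 3.186 1.664 0.069
vertex 2.315 3.611 1.455
vertex 3.56 2.95 -0.169
endloop
endfacet
facet normal 0.579 -0.308 -0.755
outer loop
vertex 3.56 2.95 -0.169
vertex 4.445 1.489 1.105
vertex 3.186 1.664 0.069
endloop
endfacet
facet normal -0.579 0.308 0.755
outer loop
vertex 1.941 2.325 1.692
vertex 3.574 3.436 2.491
vertex 2.315 3.611 1.455
endloop
endfacet
facet normal -0.275 -0.946 0.174
outer loop
vertex 3.2 2.15 2.729
vertex 1.941 2.325 1.692
vertex 4.445 1.489 1.105
endloop
endfacet
facet normal -0.579 0.308 0.755
outer loop
vertex 3.2 2.15 2.729
vertex 3.574 3.436 2.491
vertex 1.941 2.325 1.692
endloop
endfacet
facet normal 0.275 0.946 -0.174
outer loop
vertex 2.315 3.611 1.455
vertex 3.574 3.436 2.491
vertex 3.56 2.95 -0.169
endloop
endfacet
facet normal 0.579 -0.308 -0.755
outer loop
vertex 4.819 2.775 0.868
vertex 4.445 1.489 1.105
vertex 3.56 2.95 -0.169
endloop
endfacet
facet normal 0.275 0.946 -0.174
outer loop
vertex 3.56 2.95 -0.169
vertex 3.574 3.436 2.491
vertex 4.819 2.775 0.868
endloop
endfacet
facet normal 0.768 -0.107 0.632
outer loop
vertex 4.819 2.775 0.868
vertex 3.2 2.15 2.729
vertex 4.445 1.489 1.105
endloop
endfacet
facet normal 0.768 -0.106 0.632
outer loop
vertex 3.574 3.436 2.491
vertex 3.2 2.15 2.729
vertex 4.819 2.775 0.868
endloop
endfacet

endsolid


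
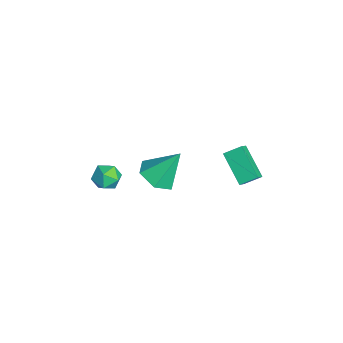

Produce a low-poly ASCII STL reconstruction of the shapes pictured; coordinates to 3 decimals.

solid 
facet normal -0.051 -0.564 -0.824
outer loop
vertex -0.673 -0.231 -2.355
vertex -1.462 -0.804 -1.914
vertex -1.691 0.065 -2.494
endloop
endfacet
facet normal 0.295 0.943 -0.154
outer loop
vertex -0.673 -0.231 -2.355
vertex -1.691 0.065 -2.494
vertex -1.358 0.324 -0.266
endloop
endfacet
facet normal -0.052 -0.564 -0.824
outer loop
vertex -1.691 0.065 -2.494
vertex -1.462 -0.804 -1.914
vertex -2.48 -0.507 -2.053
endloop
endfacet
facet normal -0.589 0.808 -0.006
outer loop
vertex -1.691 0.065 -2.494
vertex -2.48 -0.507 -2.053
vertex -1.358 0.324 -0.266
endloop
endfacet
facet normal -0.052 -0.563 -0.825
outer loop
vertex -2.48 -0.507 -2.053
vertex -1.462 -0.804 -1.914
vertex -2.25 -1.377 -1.473
endloop
endfacet
facet normal -0.863 0.102 0.495
outer loop
vertex -2.48 -0.507 -2.053
vertex -2.25 -1.377 -1.473
vertex -1.358 0.324 -0.266
endloop
endfacet
facet normal -0.051 -0.564 -0.824
outer loop
vertex -2.25 -1.377 -1.473
vertex -1.462 -0.804 -1.914
vertex -1.232 -1.673 -1.334
endloop
endfacet
facet normal -0.252 -0.469 0.847
outer loop
vertex -2.25 -1.377 -1.473
vertex -1.232 -1.673 -1.334
vertex -1.358 0.324 -0.266
endloop
endfacet
facet normal -0.051 -0.564 -0.824
outer loop
vertex -1.232 -1.673 -1.334
vertex -1.462 -0.804 -1.914
vertex -0.443 -1.1 -1.775
endloop
endfacet
facet normal 0.633 -0.334 0.699
outer loop
vertex -1.232 -1.673 -1.334
vertex -0.443 -1.1 -1.775
vertex -1.358 0.324 -0.266
endloop
endfacet
facet normal -0.051 -0.564 -0.824
outer loop
vertex -0.443 -1.1 -1.775
vertex -1.462 -0.804 -1.914
vertex -0.673 -0.231 -2.355
endloop
endfacet
facet normal 0.907 0.372 0.198
outer loop
vertex -0.443 -1.1 -1.775
vertex -0.673 -0.231 -2.355
vertex -1.358 0.324 -0.266
endloop
endfacet
facet normal -0.082 -0.067 0.994
outer loop
vertex -3.394 -2.576 -2.843
vertex -3.667 -3.368 -2.919
vertex -2.844 -3.213 -2.841
endloop
endfacet
facet normal 0.441 0.384 0.811
outer loop
vertex -3.394 -2.576 -2.843
vertex -2.844 -3.213 -2.841
vertex -2.671 -2.509 -3.268
endloop
endfacet
facet normal 0.157 0.899 0.409
outer loop
vertex -3.394 -2.576 -2.843
vertex -2.671 -2.509 -3.268
vertex -3.387 -2.229 -3.609
endloop
endfacet
facet normal -0.542 0.767 0.343
outer loop
vertex -3.394 -2.576 -2.843
vertex -3.387 -2.229 -3.609
vertex -4.003 -2.761 -3.393
endloop
endfacet
facet normal -0.688 0.170 0.705
outer loop
vertex -3.394 -2.576 -2.843
vertex -4.003 -2.761 -3.393
vertex -3.667 -3.368 -2.919
endloop
endfacet
facet normal 0.911 0.026 0.411
outer loop
vertex -2.671 -2.509 -3.268
vertex -2.844 -3.213 -2.841
vertex -2.497 -3.259 -3.607
endloop
endfacet
facet normal 0.065 -0.704 0.707
outer loop
vertex -2.844 -3.213 -2.841
vertex -3.667 -3.368 -2.919
vertex -3.113 -3.791 -3.391
endloop
endfacet
facet normal -0.917 -0.321 0.239
outer loop
vertex -3.667 -3.368 -2.919
vertex -4.003 -2.761 -3.393
vertex -3.829 -3.511 -3.732
endloop
endfacet
facet normal -0.680 0.646 -0.347
outer loop
vertex -4.003 -2.761 -3.393
vertex -3.387 -2.229 -3.609
vertex -3.656 -2.807 -4.159
endloop
endfacet
facet normal 0.451 0.859 -0.241
outer loop
vertex -3.387 -2.229 -3.609
vertex -2.671 -2.509 -3.268
vertex -2.833 -2.652 -4.081
endloop
endfacet
facet normal 0.542 -0.767 -0.343
outer loop
vertex -3.106 -3.444 -4.157
vertex -2.497 -3.259 -3.607
vertex -3.113 -3.791 -3.391
endloop
endfacet
facet normal -0.157 -0.899 -0.409
outer loop
vertex -3.106 -3.444 -4.157
vertex -3.113 -3.791 -3.391
vertex -3.829 -3.511 -3.732
endloop
endfacet
facet normal -0.441 -0.384 -0.811
outer loop
vertex -3.106 -3.444 -4.157
vertex -3.829 -3.511 -3.732
vertex -3.656 -2.807 -4.159
endloop
endfacet
facet normal 0.082 0.067 -0.994
outer loop
vertex -3.106 -3.444 -4.157
vertex -3.656 -2.807 -4.159
vertex -2.833 -2.652 -4.081
endloop
endfacet
facet normal 0.688 -0.170 -0.705
outer loop
vertex -3.106 -3.444 -4.157
vertex -2.833 -2.652 -4.081
vertex -2.497 -3.259 -3.607
endloop
endfacet
facet normal 0.680 -0.646 0.347
outer loop
vertex -3.113 -3.791 -3.391
vertex -2.497 -3.259 -3.607
vertex -2.844 -3.213 -2.841
endloop
endfacet
facet normal -0.451 -0.859 0.241
outer loop
vertex -3.829 -3.511 -3.732
vertex -3.113 -3.791 -3.391
vertex -3.667 -3.368 -2.919
endloop
endfacet
facet normal -0.911 -0.026 -0.411
outer loop
vertex -3.656 -2.807 -4.159
vertex -3.829 -3.511 -3.732
vertex -4.003 -2.761 -3.393
endloop
endfacet
facet normal -0.065 0.704 -0.707
outer loop
vertex -2.833 -2.652 -4.081
vertex -3.656 -2.807 -4.159
vertex -3.387 -2.229 -3.609
endloop
endfacet
facet normal 0.917 0.321 -0.239
outer loop
vertex -2.497 -3.259 -3.607
vertex -2.833 -2.652 -4.081
vertex -2.671 -2.509 -3.268
endloop
endfacet
facet normal -0.637 0.411 -0.652
outer loop
vertex -2.761 2.911 -2.093
vertex -2.698 3.799 -1.595
vertex -1.278 3.434 -3.213
endloop
endfacet
facet normal -0.062 -0.870 -0.488
outer loop
vertex -0.762 3.101 -2.685
vertex -2.761 2.911 -2.093
vertex -1.278 3.434 -3.213
endloop
endfacet
facet normal -0.637 0.411 -0.652
outer loop
vertex -1.278 3.434 -3.213
vertex -2.698 3.799 -1.595
vertex -1.215 4.322 -2.715
endloop
endfacet
facet normal 0.768 0.271 -0.580
outer loop
vertex -1.215 4.322 -2.715
vertex -0.762 3.101 -2.685
vertex -1.278 3.434 -3.213
endloop
endfacet
facet normal -0.768 -0.271 0.580
outer loop
vertex -2.761 2.911 -2.093
vertex -2.182 3.466 -1.067
vertex -2.698 3.799 -1.595
endloop
endfacet
facet normal -0.062 -0.870 -0.488
outer loop
vertex -2.245 2.578 -1.565
vertex -2.761 2.911 -2.093
vertex -0.762 3.101 -2.685
endloop
endfacet
facet normal -0.768 -0.271 0.580
outer loop
vertex -2.245 2.578 -1.565
vertex -2.182 3.466 -1.067
vertex -2.761 2.911 -2.093
endloop
endfacet
facet normal 0.062 0.870 0.488
outer loop
vertex -2.698 3.799 -1.595
vertex -2.182 3.466 -1.067
vertex -1.215 4.322 -2.715
endloop
endfacet
facet normal 0.768 0.271 -0.580
outer loop
vertex -0.699 3.989 -2.187
vertex -0.762 3.101 -2.685
vertex -1.215 4.322 -2.715
endloop
endfacet
facet normal 0.062 0.870 0.488
outer loop
vertex -1.215 4.322 -2.715
vertex -2.182 3.466 -1.067
vertex -0.699 3.989 -2.187
endloop
endfacet
facet normal 0.637 -0.411 0.652
outer loop
vertex -0.699 3.989 -2.187
vertex -2.245 2.578 -1.565
vertex -0.762 3.101 -2.685
endloop
endfacet
facet normal 0.637 -0.411 0.652
outer loop
vertex -2.182 3.466 -1.067
vertex -2.245 2.578 -1.565
vertex -0.699 3.989 -2.187
endloop
endfacet

endsolid


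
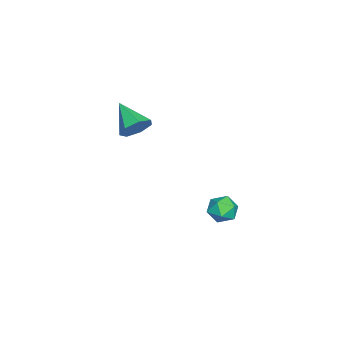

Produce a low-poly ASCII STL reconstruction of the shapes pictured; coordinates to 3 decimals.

solid 
facet normal -0.876 0.365 0.316
outer loop
vertex -3.67 0.325 -3.968
vertex -3.299 0.595 -3.251
vertex -3.332 1.105 -3.932
endloop
endfacet
facet normal -0.835 0.380 -0.397
outer loop
vertex -3.67 0.325 -3.968
vertex -3.332 1.105 -3.932
vertex -3.221 0.625 -4.626
endloop
endfacet
facet normal -0.726 -0.285 -0.626
outer loop
vertex -3.67 0.325 -3.968
vertex -3.221 0.625 -4.626
vertex -3.12 -0.182 -4.375
endloop
endfacet
facet normal -0.699 -0.713 -0.055
outer loop
vertex -3.67 0.325 -3.968
vertex -3.12 -0.182 -4.375
vertex -3.168 -0.201 -3.524
endloop
endfacet
facet normal -0.791 -0.311 0.526
outer loop
vertex -3.67 0.325 -3.968
vertex -3.168 -0.201 -3.524
vertex -3.299 0.595 -3.251
endloop
endfacet
facet normal -0.267 0.772 -0.577
outer loop
vertex -3.221 0.625 -4.626
vertex -3.332 1.105 -3.932
vertex -2.572 1.081 -4.316
endloop
endfacet
facet normal -0.332 0.747 0.576
outer loop
vertex -3.332 1.105 -3.932
vertex -3.299 0.595 -3.251
vertex -2.62 1.062 -3.465
endloop
endfacet
facet normal -0.195 -0.347 0.918
outer loop
vertex -3.299 0.595 -3.251
vertex -3.168 -0.201 -3.524
vertex -2.519 0.255 -3.214
endloop
endfacet
facet normal -0.044 -0.999 -0.025
outer loop
vertex -3.168 -0.201 -3.524
vertex -3.12 -0.182 -4.375
vertex -2.408 -0.225 -3.908
endloop
endfacet
facet normal -0.088 -0.306 -0.948
outer loop
vertex -3.12 -0.182 -4.375
vertex -3.221 0.625 -4.626
vertex -2.441 0.285 -4.589
endloop
endfacet
facet normal 0.699 0.713 0.055
outer loop
vertex -2.07 0.555 -3.872
vertex -2.572 1.081 -4.316
vertex -2.62 1.062 -3.465
endloop
endfacet
facet normal 0.726 0.285 0.626
outer loop
vertex -2.07 0.555 -3.872
vertex -2.62 1.062 -3.465
vertex -2.519 0.255 -3.214
endloop
endfacet
facet normal 0.835 -0.380 0.397
outer loop
vertex -2.07 0.555 -3.872
vertex -2.519 0.255 -3.214
vertex -2.408 -0.225 -3.908
endloop
endfacet
facet normal 0.876 -0.365 -0.316
outer loop
vertex -2.07 0.555 -3.872
vertex -2.408 -0.225 -3.908
vertex -2.441 0.285 -4.589
endloop
endfacet
facet normal 0.791 0.311 -0.526
outer loop
vertex -2.07 0.555 -3.872
vertex -2.441 0.285 -4.589
vertex -2.572 1.081 -4.316
endloop
endfacet
facet normal 0.044 0.999 0.025
outer loop
vertex -2.62 1.062 -3.465
vertex -2.572 1.081 -4.316
vertex -3.332 1.105 -3.932
endloop
endfacet
facet normal 0.088 0.306 0.948
outer loop
vertex -2.519 0.255 -3.214
vertex -2.62 1.062 -3.465
vertex -3.299 0.595 -3.251
endloop
endfacet
facet normal 0.267 -0.772 0.577
outer loop
vertex -2.408 -0.225 -3.908
vertex -2.519 0.255 -3.214
vertex -3.168 -0.201 -3.524
endloop
endfacet
facet normal 0.332 -0.747 -0.576
outer loop
vertex -2.441 0.285 -4.589
vertex -2.408 -0.225 -3.908
vertex -3.12 -0.182 -4.375
endloop
endfacet
facet normal 0.195 0.347 -0.918
outer loop
vertex -2.572 1.081 -4.316
vertex -2.441 0.285 -4.589
vertex -3.221 0.625 -4.626
endloop
endfacet
facet normal 0.596 0.610 -0.522
outer loop
vertex -0.77 -3.052 2.994
vertex -1.163 -3.29 2.267
vertex -1.362 -2.642 2.797
endloop
endfacet
facet normal -0.123 0.279 0.952
outer loop
vertex -0.77 -3.052 2.994
vertex -1.362 -2.642 2.797
vertex -2.217 -4.37 3.193
endloop
endfacet
facet normal 0.594 0.611 -0.523
outer loop
vertex -1.362 -2.642 2.797
vertex -1.163 -3.29 2.267
vertex -1.805 -2.721 2.202
endloop
endfacet
facet normal -0.735 0.475 0.484
outer loop
vertex -1.362 -2.642 2.797
vertex -1.805 -2.721 2.202
vertex -2.217 -4.37 3.193
endloop
endfacet
facet normal 0.594 0.611 -0.523
outer loop
vertex -1.805 -2.721 2.202
vertex -1.163 -3.29 2.267
vertex -1.765 -3.228 1.656
endloop
endfacet
facet normal -0.973 0.129 -0.191
outer loop
vertex -1.805 -2.721 2.202
vertex -1.765 -3.228 1.656
vertex -2.217 -4.37 3.193
endloop
endfacet
facet normal 0.594 0.611 -0.523
outer loop
vertex -1.765 -3.228 1.656
vertex -1.163 -3.29 2.267
vertex -1.272 -3.781 1.57
endloop
endfacet
facet normal -0.658 -0.499 -0.564
outer loop
vertex -1.765 -3.228 1.656
vertex -1.272 -3.781 1.57
vertex -2.217 -4.37 3.193
endloop
endfacet
facet normal 0.595 0.611 -0.523
outer loop
vertex -1.272 -3.781 1.57
vertex -1.163 -3.29 2.267
vertex -0.697 -3.965 2.009
endloop
endfacet
facet normal -0.028 -0.934 -0.355
outer loop
vertex -1.272 -3.781 1.57
vertex -0.697 -3.965 2.009
vertex -2.217 -4.37 3.193
endloop
endfacet
facet normal 0.595 0.611 -0.522
outer loop
vertex -0.697 -3.965 2.009
vertex -1.163 -3.29 2.267
vertex -0.474 -3.64 2.643
endloop
endfacet
facet normal 0.445 -0.851 0.280
outer loop
vertex -0.697 -3.965 2.009
vertex -0.474 -3.64 2.643
vertex -2.217 -4.37 3.193
endloop
endfacet
facet normal 0.595 0.611 -0.522
outer loop
vertex -0.474 -3.64 2.643
vertex -1.163 -3.29 2.267
vertex -0.77 -3.052 2.994
endloop
endfacet
facet normal 0.402 -0.312 0.861
outer loop
vertex -0.474 -3.64 2.643
vertex -0.77 -3.052 2.994
vertex -2.217 -4.37 3.193
endloop
endfacet

endsolid


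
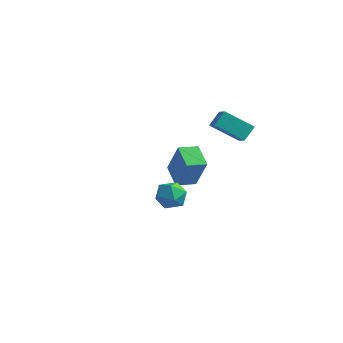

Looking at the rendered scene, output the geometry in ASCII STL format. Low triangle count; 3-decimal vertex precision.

solid 
facet normal -0.406 -0.491 0.771
outer loop
vertex 1.772 -3.809 -0.168
vertex 2.176 -4.54 -0.421
vertex 2.569 -3.994 0.134
endloop
endfacet
facet normal -0.307 0.197 0.931
outer loop
vertex 1.772 -3.809 -0.168
vertex 2.569 -3.994 0.134
vertex 2.37 -3.178 -0.104
endloop
endfacet
facet normal -0.669 0.588 0.455
outer loop
vertex 1.772 -3.809 -0.168
vertex 2.37 -3.178 -0.104
vertex 1.855 -3.22 -0.807
endloop
endfacet
facet normal -0.990 0.141 0.001
outer loop
vertex 1.772 -3.809 -0.168
vertex 1.855 -3.22 -0.807
vertex 1.735 -4.062 -1.003
endloop
endfacet
facet normal -0.828 -0.525 0.196
outer loop
vertex 1.772 -3.809 -0.168
vertex 1.735 -4.062 -1.003
vertex 2.176 -4.54 -0.421
endloop
endfacet
facet normal 0.386 0.344 0.856
outer loop
vertex 2.37 -3.178 -0.104
vertex 2.569 -3.994 0.134
vertex 3.145 -3.518 -0.317
endloop
endfacet
facet normal 0.228 -0.770 0.596
outer loop
vertex 2.569 -3.994 0.134
vertex 2.176 -4.54 -0.421
vertex 3.025 -4.36 -0.513
endloop
endfacet
facet normal -0.454 -0.826 -0.334
outer loop
vertex 2.176 -4.54 -0.421
vertex 1.735 -4.062 -1.003
vertex 2.51 -4.402 -1.216
endloop
endfacet
facet normal -0.717 0.253 -0.649
outer loop
vertex 1.735 -4.062 -1.003
vertex 1.855 -3.22 -0.807
vertex 2.311 -3.586 -1.454
endloop
endfacet
facet normal -0.198 0.976 0.086
outer loop
vertex 1.855 -3.22 -0.807
vertex 2.37 -3.178 -0.104
vertex 2.704 -3.04 -0.899
endloop
endfacet
facet normal 0.990 -0.141 -0.001
outer loop
vertex 3.108 -3.771 -1.152
vertex 3.145 -3.518 -0.317
vertex 3.025 -4.36 -0.513
endloop
endfacet
facet normal 0.669 -0.588 -0.455
outer loop
vertex 3.108 -3.771 -1.152
vertex 3.025 -4.36 -0.513
vertex 2.51 -4.402 -1.216
endloop
endfacet
facet normal 0.307 -0.197 -0.931
outer loop
vertex 3.108 -3.771 -1.152
vertex 2.51 -4.402 -1.216
vertex 2.311 -3.586 -1.454
endloop
endfacet
facet normal 0.406 0.491 -0.771
outer loop
vertex 3.108 -3.771 -1.152
vertex 2.311 -3.586 -1.454
vertex 2.704 -3.04 -0.899
endloop
endfacet
facet normal 0.828 0.525 -0.196
outer loop
vertex 3.108 -3.771 -1.152
vertex 2.704 -3.04 -0.899
vertex 3.145 -3.518 -0.317
endloop
endfacet
facet normal 0.717 -0.253 0.649
outer loop
vertex 3.025 -4.36 -0.513
vertex 3.145 -3.518 -0.317
vertex 2.569 -3.994 0.134
endloop
endfacet
facet normal 0.198 -0.976 -0.086
outer loop
vertex 2.51 -4.402 -1.216
vertex 3.025 -4.36 -0.513
vertex 2.176 -4.54 -0.421
endloop
endfacet
facet normal -0.386 -0.344 -0.856
outer loop
vertex 2.311 -3.586 -1.454
vertex 2.51 -4.402 -1.216
vertex 1.735 -4.062 -1.003
endloop
endfacet
facet normal -0.228 0.770 -0.596
outer loop
vertex 2.704 -3.04 -0.899
vertex 2.311 -3.586 -1.454
vertex 1.855 -3.22 -0.807
endloop
endfacet
facet normal 0.454 0.826 0.334
outer loop
vertex 3.145 -3.518 -0.317
vertex 2.704 -3.04 -0.899
vertex 2.37 -3.178 -0.104
endloop
endfacet
facet normal -0.732 0.552 0.399
outer loop
vertex -1.409 2.52 -1.663
vertex -0.784 3.461 -1.818
vertex -2.245 2.766 -3.54
endloop
endfacet
facet normal -0.549 -0.825 0.136
outer loop
vertex -1.176 1.959 -4.122
vertex -1.409 2.52 -1.663
vertex -2.245 2.766 -3.54
endloop
endfacet
facet normal -0.732 0.553 0.398
outer loop
vertex -2.245 2.766 -3.54
vertex -0.784 3.461 -1.818
vertex -1.62 3.706 -3.695
endloop
endfacet
facet normal -0.404 0.119 -0.907
outer loop
vertex -1.62 3.706 -3.695
vertex -1.176 1.959 -4.122
vertex -2.245 2.766 -3.54
endloop
endfacet
facet normal 0.404 -0.119 0.907
outer loop
vertex -1.409 2.52 -1.663
vertex 0.285 2.654 -2.4
vertex -0.784 3.461 -1.818
endloop
endfacet
facet normal -0.548 -0.825 0.136
outer loop
vertex -0.34 1.714 -2.245
vertex -1.409 2.52 -1.663
vertex -1.176 1.959 -4.122
endloop
endfacet
facet normal 0.404 -0.119 0.907
outer loop
vertex -0.34 1.714 -2.245
vertex 0.285 2.654 -2.4
vertex -1.409 2.52 -1.663
endloop
endfacet
facet normal 0.548 0.825 -0.137
outer loop
vertex -0.784 3.461 -1.818
vertex 0.285 2.654 -2.4
vertex -1.62 3.706 -3.695
endloop
endfacet
facet normal -0.404 0.119 -0.907
outer loop
vertex -0.551 2.9 -4.277
vertex -1.176 1.959 -4.122
vertex -1.62 3.706 -3.695
endloop
endfacet
facet normal 0.548 0.825 -0.136
outer loop
vertex -1.62 3.706 -3.695
vertex 0.285 2.654 -2.4
vertex -0.551 2.9 -4.277
endloop
endfacet
facet normal 0.732 -0.552 -0.398
outer loop
vertex -0.551 2.9 -4.277
vertex -0.34 1.714 -2.245
vertex -1.176 1.959 -4.122
endloop
endfacet
facet normal 0.732 -0.552 -0.398
outer loop
vertex 0.285 2.654 -2.4
vertex -0.34 1.714 -2.245
vertex -0.551 2.9 -4.277
endloop
endfacet
facet normal -0.724 -0.398 0.563
outer loop
vertex 1.732 1.967 2.204
vertex 1.079 2.492 1.736
vertex 1.618 1.231 1.537
endloop
endfacet
facet normal 0.680 -0.547 0.488
outer loop
vertex 2.921 1.948 0.524
vertex 1.732 1.967 2.204
vertex 1.618 1.231 1.537
endloop
endfacet
facet normal -0.724 -0.398 0.563
outer loop
vertex 1.618 1.231 1.537
vertex 1.079 2.492 1.736
vertex 0.965 1.756 1.069
endloop
endfacet
facet normal -0.114 -0.736 -0.667
outer loop
vertex 0.965 1.756 1.069
vertex 2.921 1.948 0.524
vertex 1.618 1.231 1.537
endloop
endfacet
facet normal 0.114 0.736 0.667
outer loop
vertex 1.732 1.967 2.204
vertex 2.382 3.209 0.723
vertex 1.079 2.492 1.736
endloop
endfacet
facet normal 0.680 -0.547 0.488
outer loop
vertex 3.035 2.684 1.191
vertex 1.732 1.967 2.204
vertex 2.921 1.948 0.524
endloop
endfacet
facet normal 0.114 0.736 0.667
outer loop
vertex 3.035 2.684 1.191
vertex 2.382 3.209 0.723
vertex 1.732 1.967 2.204
endloop
endfacet
facet normal -0.680 0.547 -0.488
outer loop
vertex 1.079 2.492 1.736
vertex 2.382 3.209 0.723
vertex 0.965 1.756 1.069
endloop
endfacet
facet normal -0.114 -0.736 -0.667
outer loop
vertex 2.268 2.473 0.056
vertex 2.921 1.948 0.524
vertex 0.965 1.756 1.069
endloop
endfacet
facet normal -0.680 0.547 -0.488
outer loop
vertex 0.965 1.756 1.069
vertex 2.382 3.209 0.723
vertex 2.268 2.473 0.056
endloop
endfacet
facet normal 0.724 0.398 -0.563
outer loop
vertex 2.268 2.473 0.056
vertex 3.035 2.684 1.191
vertex 2.921 1.948 0.524
endloop
endfacet
facet normal 0.724 0.398 -0.563
outer loop
vertex 2.382 3.209 0.723
vertex 3.035 2.684 1.191
vertex 2.268 2.473 0.056
endloop
endfacet

endsolid


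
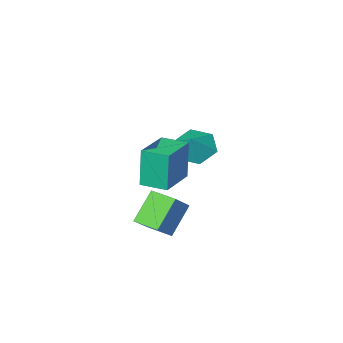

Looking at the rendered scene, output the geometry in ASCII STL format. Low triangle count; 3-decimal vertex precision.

solid 
facet normal -0.477 -0.480 -0.736
outer loop
vertex -2.621 -3.914 -3.025
vertex -3.535 -3.856 -2.471
vertex -3.272 -3.074 -3.151
endloop
endfacet
facet normal 0.793 0.594 -0.137
outer loop
vertex -2.621 -3.914 -3.025
vertex -3.272 -3.074 -3.151
vertex -2.885 -3.204 -1.469
endloop
endfacet
facet normal -0.478 -0.479 -0.736
outer loop
vertex -3.272 -3.074 -3.151
vertex -3.535 -3.856 -2.471
vertex -4.185 -3.016 -2.596
endloop
endfacet
facet normal 0.096 0.994 0.055
outer loop
vertex -3.272 -3.074 -3.151
vertex -4.185 -3.016 -2.596
vertex -2.885 -3.204 -1.469
endloop
endfacet
facet normal -0.478 -0.479 -0.736
outer loop
vertex -4.185 -3.016 -2.596
vertex -3.535 -3.856 -2.471
vertex -4.448 -3.799 -1.916
endloop
endfacet
facet normal -0.428 0.670 0.606
outer loop
vertex -4.185 -3.016 -2.596
vertex -4.448 -3.799 -1.916
vertex -2.885 -3.204 -1.469
endloop
endfacet
facet normal -0.477 -0.480 -0.736
outer loop
vertex -4.448 -3.799 -1.916
vertex -3.535 -3.856 -2.471
vertex -3.797 -4.639 -1.79
endloop
endfacet
facet normal -0.256 -0.053 0.965
outer loop
vertex -4.448 -3.799 -1.916
vertex -3.797 -4.639 -1.79
vertex -2.885 -3.204 -1.469
endloop
endfacet
facet normal -0.478 -0.480 -0.736
outer loop
vertex -3.797 -4.639 -1.79
vertex -3.535 -3.856 -2.471
vertex -2.884 -4.697 -2.345
endloop
endfacet
facet normal 0.442 -0.454 0.774
outer loop
vertex -3.797 -4.639 -1.79
vertex -2.884 -4.697 -2.345
vertex -2.885 -3.204 -1.469
endloop
endfacet
facet normal -0.477 -0.480 -0.737
outer loop
vertex -2.884 -4.697 -2.345
vertex -3.535 -3.856 -2.471
vertex -2.621 -3.914 -3.025
endloop
endfacet
facet normal 0.966 -0.130 0.223
outer loop
vertex -2.884 -4.697 -2.345
vertex -2.621 -3.914 -3.025
vertex -2.885 -3.204 -1.469
endloop
endfacet
facet normal -0.515 0.857 0.010
outer loop
vertex -0.832 -0.292 0.349
vertex 0.816 0.696 0.526
vertex -0.686 -0.181 -1.633
endloop
endfacet
facet normal -0.854 -0.512 -0.092
outer loop
vertex -0.016 -1.296 -1.646
vertex -0.832 -0.292 0.349
vertex -0.686 -0.181 -1.633
endloop
endfacet
facet normal -0.515 0.857 0.010
outer loop
vertex -0.686 -0.181 -1.633
vertex 0.816 0.696 0.526
vertex 0.963 0.807 -1.456
endloop
endfacet
facet normal 0.073 0.056 -0.996
outer loop
vertex 0.963 0.807 -1.456
vertex -0.016 -1.296 -1.646
vertex -0.686 -0.181 -1.633
endloop
endfacet
facet normal -0.074 -0.056 0.996
outer loop
vertex -0.832 -0.292 0.349
vertex 1.486 -0.419 0.513
vertex 0.816 0.696 0.526
endloop
endfacet
facet normal -0.854 -0.512 -0.092
outer loop
vertex -0.163 -1.407 0.336
vertex -0.832 -0.292 0.349
vertex -0.016 -1.296 -1.646
endloop
endfacet
facet normal -0.074 -0.056 0.996
outer loop
vertex -0.163 -1.407 0.336
vertex 1.486 -0.419 0.513
vertex -0.832 -0.292 0.349
endloop
endfacet
facet normal 0.854 0.512 0.092
outer loop
vertex 0.816 0.696 0.526
vertex 1.486 -0.419 0.513
vertex 0.963 0.807 -1.456
endloop
endfacet
facet normal 0.074 0.056 -0.996
outer loop
vertex 1.632 -0.308 -1.469
vertex -0.016 -1.296 -1.646
vertex 0.963 0.807 -1.456
endloop
endfacet
facet normal 0.854 0.512 0.092
outer loop
vertex 0.963 0.807 -1.456
vertex 1.486 -0.419 0.513
vertex 1.632 -0.308 -1.469
endloop
endfacet
facet normal 0.515 -0.857 -0.010
outer loop
vertex 1.632 -0.308 -1.469
vertex -0.163 -1.407 0.336
vertex -0.016 -1.296 -1.646
endloop
endfacet
facet normal 0.515 -0.857 -0.010
outer loop
vertex 1.486 -0.419 0.513
vertex -0.163 -1.407 0.336
vertex 1.632 -0.308 -1.469
endloop
endfacet
facet normal -0.634 -0.204 0.746
outer loop
vertex 1.716 0.744 -1.259
vertex 1.22 1.83 -1.383
vertex 0.611 0.112 -2.371
endloop
endfacet
facet normal 0.414 -0.905 0.103
outer loop
vertex 1.72 0.47 -3.677
vertex 1.716 0.744 -1.259
vertex 0.611 0.112 -2.371
endloop
endfacet
facet normal -0.634 -0.204 0.746
outer loop
vertex 0.611 0.112 -2.371
vertex 1.22 1.83 -1.383
vertex 0.115 1.198 -2.495
endloop
endfacet
facet normal -0.654 -0.374 -0.658
outer loop
vertex 0.115 1.198 -2.495
vertex 1.72 0.47 -3.677
vertex 0.611 0.112 -2.371
endloop
endfacet
facet normal 0.654 0.374 0.658
outer loop
vertex 1.716 0.744 -1.259
vertex 2.329 2.188 -2.689
vertex 1.22 1.83 -1.383
endloop
endfacet
facet normal 0.414 -0.905 0.103
outer loop
vertex 2.825 1.102 -2.565
vertex 1.716 0.744 -1.259
vertex 1.72 0.47 -3.677
endloop
endfacet
facet normal 0.654 0.374 0.658
outer loop
vertex 2.825 1.102 -2.565
vertex 2.329 2.188 -2.689
vertex 1.716 0.744 -1.259
endloop
endfacet
facet normal -0.414 0.905 -0.103
outer loop
vertex 1.22 1.83 -1.383
vertex 2.329 2.188 -2.689
vertex 0.115 1.198 -2.495
endloop
endfacet
facet normal -0.654 -0.374 -0.658
outer loop
vertex 1.224 1.556 -3.801
vertex 1.72 0.47 -3.677
vertex 0.115 1.198 -2.495
endloop
endfacet
facet normal -0.414 0.905 -0.103
outer loop
vertex 0.115 1.198 -2.495
vertex 2.329 2.188 -2.689
vertex 1.224 1.556 -3.801
endloop
endfacet
facet normal 0.634 0.204 -0.746
outer loop
vertex 1.224 1.556 -3.801
vertex 2.825 1.102 -2.565
vertex 1.72 0.47 -3.677
endloop
endfacet
facet normal 0.634 0.204 -0.746
outer loop
vertex 2.329 2.188 -2.689
vertex 2.825 1.102 -2.565
vertex 1.224 1.556 -3.801
endloop
endfacet

endsolid


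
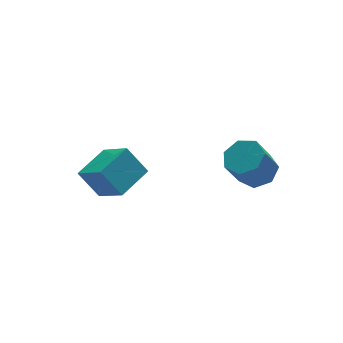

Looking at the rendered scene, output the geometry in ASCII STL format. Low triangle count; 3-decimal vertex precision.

solid 
facet normal -0.435 0.451 0.779
outer loop
vertex -2.796 2.441 0.839
vertex -1.188 3.339 1.217
vertex -3.35 3.926 -0.331
endloop
endfacet
facet normal -0.855 -0.477 -0.201
outer loop
vertex -2.632 3.181 -1.617
vertex -2.796 2.441 0.839
vertex -3.35 3.926 -0.331
endloop
endfacet
facet normal -0.435 0.452 0.779
outer loop
vertex -3.35 3.926 -0.331
vertex -1.188 3.339 1.217
vertex -1.742 4.824 0.046
endloop
endfacet
facet normal -0.282 0.754 -0.594
outer loop
vertex -1.742 4.824 0.046
vertex -2.632 3.181 -1.617
vertex -3.35 3.926 -0.331
endloop
endfacet
facet normal 0.281 -0.754 0.594
outer loop
vertex -2.796 2.441 0.839
vertex -0.47 2.594 -0.069
vertex -1.188 3.339 1.217
endloop
endfacet
facet normal -0.855 -0.478 -0.201
outer loop
vertex -2.078 1.696 -0.446
vertex -2.796 2.441 0.839
vertex -2.632 3.181 -1.617
endloop
endfacet
facet normal 0.281 -0.753 0.594
outer loop
vertex -2.078 1.696 -0.446
vertex -0.47 2.594 -0.069
vertex -2.796 2.441 0.839
endloop
endfacet
facet normal 0.855 0.478 0.201
outer loop
vertex -1.188 3.339 1.217
vertex -0.47 2.594 -0.069
vertex -1.742 4.824 0.046
endloop
endfacet
facet normal -0.281 0.754 -0.594
outer loop
vertex -1.024 4.079 -1.239
vertex -2.632 3.181 -1.617
vertex -1.742 4.824 0.046
endloop
endfacet
facet normal 0.855 0.478 0.201
outer loop
vertex -1.742 4.824 0.046
vertex -0.47 2.594 -0.069
vertex -1.024 4.079 -1.239
endloop
endfacet
facet normal 0.435 -0.452 -0.779
outer loop
vertex -1.024 4.079 -1.239
vertex -2.078 1.696 -0.446
vertex -2.632 3.181 -1.617
endloop
endfacet
facet normal 0.435 -0.452 -0.779
outer loop
vertex -0.47 2.594 -0.069
vertex -2.078 1.696 -0.446
vertex -1.024 4.079 -1.239
endloop
endfacet
facet normal 0.477 0.153 -0.865
outer loop
vertex 4.046 -0.522 2.115
vertex 3.277 -0.905 1.623
vertex 3.439 0.037 1.879
endloop
endfacet
facet normal 0.521 0.743 0.420
outer loop
vertex 4.046 -0.522 2.115
vertex 3.439 0.037 1.879
vertex 3.212 -0.792 3.629
endloop
endfacet
facet normal 0.522 0.743 0.420
outer loop
vertex 3.212 -0.792 3.629
vertex 3.439 0.037 1.879
vertex 2.604 -0.232 3.394
endloop
endfacet
facet normal -0.477 -0.154 0.865
outer loop
vertex 3.212 -0.792 3.629
vertex 2.604 -0.232 3.394
vertex 2.443 -1.175 3.137
endloop
endfacet
facet normal 0.476 0.153 -0.866
outer loop
vertex 3.439 0.037 1.879
vertex 3.277 -0.905 1.623
vertex 2.709 -0.113 1.451
endloop
endfacet
facet normal -0.228 0.973 0.047
outer loop
vertex 3.439 0.037 1.879
vertex 2.709 -0.113 1.451
vertex 2.604 -0.232 3.394
endloop
endfacet
facet normal -0.228 0.973 0.047
outer loop
vertex 2.604 -0.232 3.394
vertex 2.709 -0.113 1.451
vertex 1.875 -0.382 2.965
endloop
endfacet
facet normal -0.477 -0.154 0.865
outer loop
vertex 2.604 -0.232 3.394
vertex 1.875 -0.382 2.965
vertex 2.443 -1.175 3.137
endloop
endfacet
facet normal 0.477 0.154 -0.865
outer loop
vertex 2.709 -0.113 1.451
vertex 3.277 -0.905 1.623
vertex 2.408 -0.86 1.152
endloop
endfacet
facet normal -0.806 0.469 -0.361
outer loop
vertex 2.709 -0.113 1.451
vertex 2.408 -0.86 1.152
vertex 1.875 -0.382 2.965
endloop
endfacet
facet normal -0.806 0.470 -0.361
outer loop
vertex 1.875 -0.382 2.965
vertex 2.408 -0.86 1.152
vertex 1.573 -1.129 2.666
endloop
endfacet
facet normal -0.477 -0.154 0.866
outer loop
vertex 1.875 -0.382 2.965
vertex 1.573 -1.129 2.666
vertex 2.443 -1.175 3.137
endloop
endfacet
facet normal 0.477 0.154 -0.865
outer loop
vertex 2.408 -0.86 1.152
vertex 3.277 -0.905 1.623
vertex 2.761 -1.641 1.208
endloop
endfacet
facet normal -0.777 -0.387 -0.497
outer loop
vertex 2.408 -0.86 1.152
vertex 2.761 -1.641 1.208
vertex 1.573 -1.129 2.666
endloop
endfacet
facet normal -0.777 -0.387 -0.497
outer loop
vertex 1.573 -1.129 2.666
vertex 2.761 -1.641 1.208
vertex 1.926 -1.91 2.722
endloop
endfacet
facet normal -0.477 -0.153 0.866
outer loop
vertex 1.573 -1.129 2.666
vertex 1.926 -1.91 2.722
vertex 2.443 -1.175 3.137
endloop
endfacet
facet normal 0.476 0.154 -0.866
outer loop
vertex 2.761 -1.641 1.208
vertex 3.277 -0.905 1.623
vertex 3.503 -1.868 1.576
endloop
endfacet
facet normal -0.163 -0.952 -0.259
outer loop
vertex 2.761 -1.641 1.208
vertex 3.503 -1.868 1.576
vertex 1.926 -1.91 2.722
endloop
endfacet
facet normal -0.163 -0.952 -0.259
outer loop
vertex 1.926 -1.91 2.722
vertex 3.503 -1.868 1.576
vertex 2.668 -2.137 3.091
endloop
endfacet
facet normal -0.477 -0.153 0.865
outer loop
vertex 1.926 -1.91 2.722
vertex 2.668 -2.137 3.091
vertex 2.443 -1.175 3.137
endloop
endfacet
facet normal 0.477 0.154 -0.865
outer loop
vertex 3.503 -1.868 1.576
vertex 3.277 -0.905 1.623
vertex 4.075 -1.37 1.98
endloop
endfacet
facet normal 0.574 -0.800 0.174
outer loop
vertex 3.503 -1.868 1.576
vertex 4.075 -1.37 1.98
vertex 2.668 -2.137 3.091
endloop
endfacet
facet normal 0.573 -0.801 0.173
outer loop
vertex 2.668 -2.137 3.091
vertex 4.075 -1.37 1.98
vertex 3.24 -1.64 3.494
endloop
endfacet
facet normal -0.477 -0.153 0.866
outer loop
vertex 2.668 -2.137 3.091
vertex 3.24 -1.64 3.494
vertex 2.443 -1.175 3.137
endloop
endfacet
facet normal 0.477 0.154 -0.865
outer loop
vertex 4.075 -1.37 1.98
vertex 3.277 -0.905 1.623
vertex 4.046 -0.522 2.115
endloop
endfacet
facet normal 0.878 -0.046 0.476
outer loop
vertex 4.075 -1.37 1.98
vertex 4.046 -0.522 2.115
vertex 3.24 -1.64 3.494
endloop
endfacet
facet normal 0.878 -0.047 0.476
outer loop
vertex 3.24 -1.64 3.494
vertex 4.046 -0.522 2.115
vertex 3.212 -0.792 3.629
endloop
endfacet
facet normal -0.477 -0.154 0.865
outer loop
vertex 3.24 -1.64 3.494
vertex 3.212 -0.792 3.629
vertex 2.443 -1.175 3.137
endloop
endfacet

endsolid


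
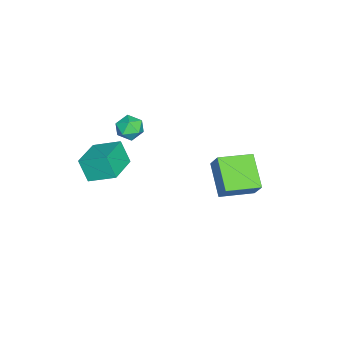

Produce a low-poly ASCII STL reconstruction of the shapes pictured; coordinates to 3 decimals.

solid 
facet normal -0.978 0.113 -0.175
outer loop
vertex -0.268 -3.27 3.01
vertex -0.219 -1.799 3.686
vertex 0.021 -2.706 1.761
endloop
endfacet
facet normal -0.030 -0.908 -0.417
outer loop
vertex 1.879 -2.921 2.094
vertex -0.268 -3.27 3.01
vertex 0.021 -2.706 1.761
endloop
endfacet
facet normal -0.978 0.113 -0.175
outer loop
vertex 0.021 -2.706 1.761
vertex -0.219 -1.799 3.686
vertex 0.07 -1.235 2.438
endloop
endfacet
facet normal 0.206 0.403 -0.891
outer loop
vertex 0.07 -1.235 2.438
vertex 1.879 -2.921 2.094
vertex 0.021 -2.706 1.761
endloop
endfacet
facet normal -0.206 -0.403 0.892
outer loop
vertex -0.268 -3.27 3.01
vertex 1.639 -2.014 4.019
vertex -0.219 -1.799 3.686
endloop
endfacet
facet normal -0.030 -0.908 -0.417
outer loop
vertex 1.59 -3.485 3.342
vertex -0.268 -3.27 3.01
vertex 1.879 -2.921 2.094
endloop
endfacet
facet normal -0.206 -0.403 0.892
outer loop
vertex 1.59 -3.485 3.342
vertex 1.639 -2.014 4.019
vertex -0.268 -3.27 3.01
endloop
endfacet
facet normal 0.030 0.908 0.417
outer loop
vertex -0.219 -1.799 3.686
vertex 1.639 -2.014 4.019
vertex 0.07 -1.235 2.438
endloop
endfacet
facet normal 0.206 0.403 -0.892
outer loop
vertex 1.928 -1.45 2.77
vertex 1.879 -2.921 2.094
vertex 0.07 -1.235 2.438
endloop
endfacet
facet normal 0.031 0.908 0.417
outer loop
vertex 0.07 -1.235 2.438
vertex 1.639 -2.014 4.019
vertex 1.928 -1.45 2.77
endloop
endfacet
facet normal 0.978 -0.113 0.175
outer loop
vertex 1.928 -1.45 2.77
vertex 1.59 -3.485 3.342
vertex 1.879 -2.921 2.094
endloop
endfacet
facet normal 0.978 -0.113 0.175
outer loop
vertex 1.639 -2.014 4.019
vertex 1.59 -3.485 3.342
vertex 1.928 -1.45 2.77
endloop
endfacet
facet normal -0.754 -0.382 0.535
outer loop
vertex -3.011 2.545 0.839
vertex -4.036 4.22 0.591
vertex -3.537 2.062 -0.247
endloop
endfacet
facet normal 0.518 -0.846 0.125
outer loop
vertex -1.924 2.88 -1.391
vertex -3.011 2.545 0.839
vertex -3.537 2.062 -0.247
endloop
endfacet
facet normal -0.754 -0.382 0.535
outer loop
vertex -3.537 2.062 -0.247
vertex -4.036 4.22 0.591
vertex -4.562 3.738 -0.495
endloop
endfacet
facet normal -0.405 -0.371 -0.836
outer loop
vertex -4.562 3.738 -0.495
vertex -1.924 2.88 -1.391
vertex -3.537 2.062 -0.247
endloop
endfacet
facet normal 0.404 0.371 0.836
outer loop
vertex -3.011 2.545 0.839
vertex -2.423 5.038 -0.553
vertex -4.036 4.22 0.591
endloop
endfacet
facet normal 0.517 -0.847 0.125
outer loop
vertex -1.398 3.362 -0.305
vertex -3.011 2.545 0.839
vertex -1.924 2.88 -1.391
endloop
endfacet
facet normal 0.405 0.371 0.836
outer loop
vertex -1.398 3.362 -0.305
vertex -2.423 5.038 -0.553
vertex -3.011 2.545 0.839
endloop
endfacet
facet normal -0.518 0.846 -0.125
outer loop
vertex -4.036 4.22 0.591
vertex -2.423 5.038 -0.553
vertex -4.562 3.738 -0.495
endloop
endfacet
facet normal -0.405 -0.371 -0.836
outer loop
vertex -2.949 4.555 -1.639
vertex -1.924 2.88 -1.391
vertex -4.562 3.738 -0.495
endloop
endfacet
facet normal -0.518 0.846 -0.126
outer loop
vertex -4.562 3.738 -0.495
vertex -2.423 5.038 -0.553
vertex -2.949 4.555 -1.639
endloop
endfacet
facet normal 0.754 0.382 -0.535
outer loop
vertex -2.949 4.555 -1.639
vertex -1.398 3.362 -0.305
vertex -1.924 2.88 -1.391
endloop
endfacet
facet normal 0.754 0.382 -0.535
outer loop
vertex -2.423 5.038 -0.553
vertex -1.398 3.362 -0.305
vertex -2.949 4.555 -1.639
endloop
endfacet
facet normal -0.666 0.746 0.020
outer loop
vertex -3.609 -1.535 1.565
vertex -4.201 -2.071 1.859
vertex -3.705 -1.643 2.404
endloop
endfacet
facet normal -0.004 0.992 0.127
outer loop
vertex -3.609 -1.535 1.565
vertex -3.705 -1.643 2.404
vertex -2.924 -1.597 2.068
endloop
endfacet
facet normal 0.394 0.809 -0.436
outer loop
vertex -3.609 -1.535 1.565
vertex -2.924 -1.597 2.068
vertex -2.937 -1.996 1.316
endloop
endfacet
facet normal -0.021 0.451 -0.892
outer loop
vertex -3.609 -1.535 1.565
vertex -2.937 -1.996 1.316
vertex -3.726 -2.289 1.187
endloop
endfacet
facet normal -0.676 0.411 -0.611
outer loop
vertex -3.609 -1.535 1.565
vertex -3.726 -2.289 1.187
vertex -4.201 -2.071 1.859
endloop
endfacet
facet normal 0.263 0.662 0.702
outer loop
vertex -2.924 -1.597 2.068
vertex -3.705 -1.643 2.404
vertex -3.094 -2.171 2.673
endloop
endfacet
facet normal -0.808 0.265 0.527
outer loop
vertex -3.705 -1.643 2.404
vertex -4.201 -2.071 1.859
vertex -3.883 -2.464 2.544
endloop
endfacet
facet normal -0.825 -0.276 -0.494
outer loop
vertex -4.201 -2.071 1.859
vertex -3.726 -2.289 1.187
vertex -3.896 -2.863 1.792
endloop
endfacet
facet normal 0.234 -0.213 -0.949
outer loop
vertex -3.726 -2.289 1.187
vertex -2.937 -1.996 1.316
vertex -3.115 -2.817 1.456
endloop
endfacet
facet normal 0.906 0.367 -0.210
outer loop
vertex -2.937 -1.996 1.316
vertex -2.924 -1.597 2.068
vertex -2.619 -2.389 2.001
endloop
endfacet
facet normal 0.021 -0.451 0.892
outer loop
vertex -3.211 -2.925 2.295
vertex -3.094 -2.171 2.673
vertex -3.883 -2.464 2.544
endloop
endfacet
facet normal -0.394 -0.809 0.436
outer loop
vertex -3.211 -2.925 2.295
vertex -3.883 -2.464 2.544
vertex -3.896 -2.863 1.792
endloop
endfacet
facet normal 0.004 -0.992 -0.127
outer loop
vertex -3.211 -2.925 2.295
vertex -3.896 -2.863 1.792
vertex -3.115 -2.817 1.456
endloop
endfacet
facet normal 0.666 -0.746 -0.020
outer loop
vertex -3.211 -2.925 2.295
vertex -3.115 -2.817 1.456
vertex -2.619 -2.389 2.001
endloop
endfacet
facet normal 0.676 -0.411 0.611
outer loop
vertex -3.211 -2.925 2.295
vertex -2.619 -2.389 2.001
vertex -3.094 -2.171 2.673
endloop
endfacet
facet normal -0.234 0.213 0.949
outer loop
vertex -3.883 -2.464 2.544
vertex -3.094 -2.171 2.673
vertex -3.705 -1.643 2.404
endloop
endfacet
facet normal -0.906 -0.367 0.210
outer loop
vertex -3.896 -2.863 1.792
vertex -3.883 -2.464 2.544
vertex -4.201 -2.071 1.859
endloop
endfacet
facet normal -0.263 -0.662 -0.702
outer loop
vertex -3.115 -2.817 1.456
vertex -3.896 -2.863 1.792
vertex -3.726 -2.289 1.187
endloop
endfacet
facet normal 0.808 -0.265 -0.527
outer loop
vertex -2.619 -2.389 2.001
vertex -3.115 -2.817 1.456
vertex -2.937 -1.996 1.316
endloop
endfacet
facet normal 0.825 0.276 0.494
outer loop
vertex -3.094 -2.171 2.673
vertex -2.619 -2.389 2.001
vertex -2.924 -1.597 2.068
endloop
endfacet

endsolid
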